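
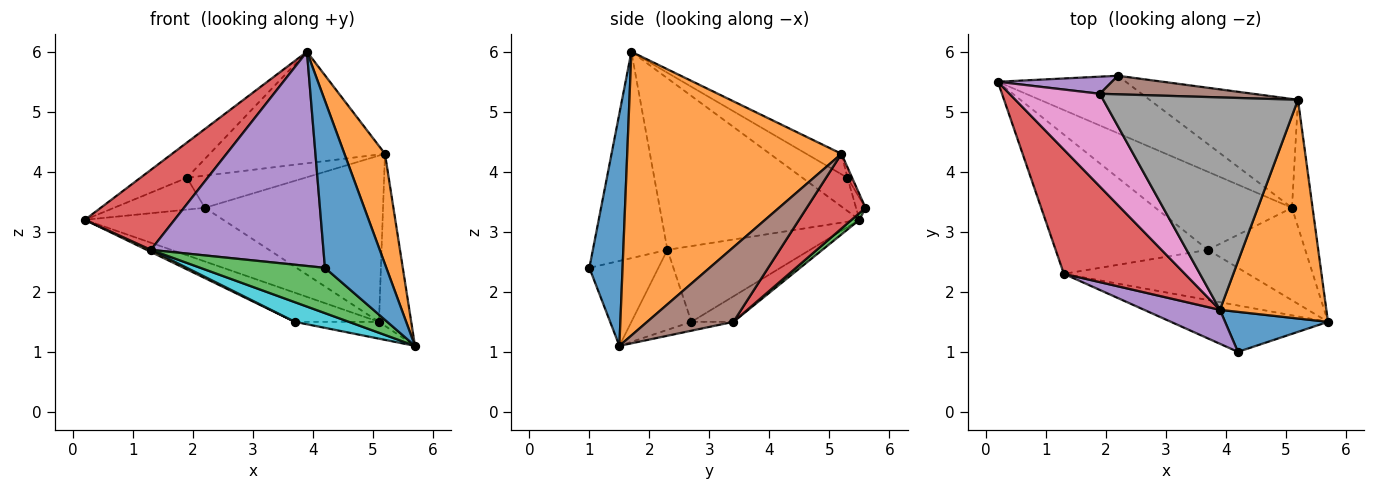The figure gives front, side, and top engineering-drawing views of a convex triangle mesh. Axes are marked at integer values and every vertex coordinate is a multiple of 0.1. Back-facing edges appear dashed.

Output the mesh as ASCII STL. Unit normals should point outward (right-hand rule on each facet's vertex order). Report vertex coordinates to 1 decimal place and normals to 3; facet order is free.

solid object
 facet normal 0.466 -0.861 0.206
  outer loop
   vertex 3.9 1.7 6.0
   vertex 4.2 1.0 2.4
   vertex 5.7 1.5 1.1
  endloop
 endfacet
 facet normal 0.922 -0.174 0.346
  outer loop
   vertex 5.2 5.2 4.3
   vertex 3.9 1.7 6.0
   vertex 5.7 1.5 1.1
  endloop
 endfacet
 facet normal -0.361 -0.652 -0.667
  outer loop
   vertex 1.3 2.3 2.7
   vertex 5.7 1.5 1.1
   vertex 4.2 1.0 2.4
  endloop
 endfacet
 facet normal -0.766 -0.348 0.540
  outer loop
   vertex 1.3 2.3 2.7
   vertex 3.9 1.7 6.0
   vertex 0.2 5.5 3.2
  endloop
 endfacet
 facet normal -0.392 -0.908 0.144
  outer loop
   vertex 1.3 2.3 2.7
   vertex 4.2 1.0 2.4
   vertex 3.9 1.7 6.0
  endloop
 endfacet
 facet normal 0.907 0.339 -0.250
  outer loop
   vertex 5.1 3.4 1.5
   vertex 5.2 5.2 4.3
   vertex 5.7 1.5 1.1
  endloop
 endfacet
 facet normal -0.325 0.335 0.884
  outer loop
   vertex 1.9 5.3 3.9
   vertex 0.2 5.5 3.2
   vertex 3.9 1.7 6.0
  endloop
 endfacet
 facet normal -0.093 0.463 0.882
  outer loop
   vertex 1.9 5.3 3.9
   vertex 3.9 1.7 6.0
   vertex 5.2 5.2 4.3
  endloop
 endfacet
 facet normal -0.445 -0.013 -0.895
  outer loop
   vertex 3.7 2.7 1.5
   vertex 1.3 2.3 2.7
   vertex 0.2 5.5 3.2
  endloop
 endfacet
 facet normal -0.375 -0.338 -0.863
  outer loop
   vertex 3.7 2.7 1.5
   vertex 5.7 1.5 1.1
   vertex 1.3 2.3 2.7
  endloop
 endfacet
 facet normal -0.172 0.345 -0.923
  outer loop
   vertex 3.7 2.7 1.5
   vertex 0.2 5.5 3.2
   vertex 5.1 3.4 1.5
  endloop
 endfacet
 facet normal -0.089 0.178 -0.980
  outer loop
   vertex 3.7 2.7 1.5
   vertex 5.1 3.4 1.5
   vertex 5.7 1.5 1.1
  endloop
 endfacet
 facet normal 0.039 0.682 -0.730
  outer loop
   vertex 2.2 5.6 3.4
   vertex 5.1 3.4 1.5
   vertex 0.2 5.5 3.2
  endloop
 endfacet
 facet normal 0.266 0.807 -0.528
  outer loop
   vertex 2.2 5.6 3.4
   vertex 5.2 5.2 4.3
   vertex 5.1 3.4 1.5
  endloop
 endfacet
 facet normal -0.091 0.877 0.472
  outer loop
   vertex 2.2 5.6 3.4
   vertex 0.2 5.5 3.2
   vertex 1.9 5.3 3.9
  endloop
 endfacet
 facet normal -0.034 0.866 0.499
  outer loop
   vertex 2.2 5.6 3.4
   vertex 1.9 5.3 3.9
   vertex 5.2 5.2 4.3
  endloop
 endfacet
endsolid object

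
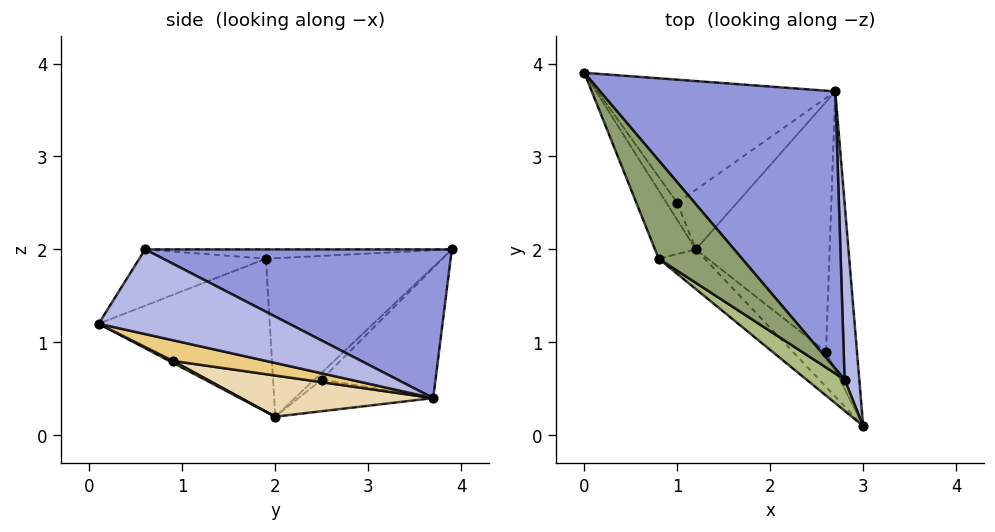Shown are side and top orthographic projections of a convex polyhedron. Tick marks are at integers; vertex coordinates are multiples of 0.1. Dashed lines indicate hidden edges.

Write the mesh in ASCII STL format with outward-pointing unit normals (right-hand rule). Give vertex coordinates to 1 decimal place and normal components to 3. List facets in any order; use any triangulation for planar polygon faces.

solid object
 facet normal -0.907 -0.351 -0.234
  outer loop
   vertex 0.8 1.9 1.9
   vertex 0.0 3.9 2.0
   vertex 1.2 2.0 0.2
  endloop
 endfacet
 facet normal -0.658 -0.727 -0.198
  outer loop
   vertex 0.8 1.9 1.9
   vertex 1.2 2.0 0.2
   vertex 3.0 0.1 1.2
  endloop
 endfacet
 facet normal 0.487 0.413 0.770
  outer loop
   vertex 2.8 0.6 2.0
   vertex 2.7 3.7 0.4
   vertex 0.0 3.9 2.0
  endloop
 endfacet
 facet normal 0.978 0.119 0.170
  outer loop
   vertex 2.8 0.6 2.0
   vertex 3.0 0.1 1.2
   vertex 2.7 3.7 0.4
  endloop
 endfacet
 facet normal -0.110 -0.094 0.989
  outer loop
   vertex 2.8 0.6 2.0
   vertex 0.0 3.9 2.0
   vertex 0.8 1.9 1.9
  endloop
 endfacet
 facet normal -0.522 -0.776 0.354
  outer loop
   vertex 2.8 0.6 2.0
   vertex 0.8 1.9 1.9
   vertex 3.0 0.1 1.2
  endloop
 endfacet
 facet normal -0.488 0.418 -0.766
  outer loop
   vertex 1.0 2.5 0.6
   vertex 1.2 2.0 0.2
   vertex 0.0 3.9 2.0
  endloop
 endfacet
 facet normal -0.424 0.471 -0.774
  outer loop
   vertex 1.0 2.5 0.6
   vertex 0.0 3.9 2.0
   vertex 2.7 3.7 0.4
  endloop
 endfacet
 facet normal -0.417 0.460 -0.784
  outer loop
   vertex 1.0 2.5 0.6
   vertex 2.7 3.7 0.4
   vertex 1.2 2.0 0.2
  endloop
 endfacet
 facet normal 0.053 -0.425 -0.904
  outer loop
   vertex 2.6 0.9 0.8
   vertex 3.0 0.1 1.2
   vertex 1.2 2.0 0.2
  endloop
 endfacet
 facet normal 0.549 -0.137 -0.824
  outer loop
   vertex 2.6 0.9 0.8
   vertex 2.7 3.7 0.4
   vertex 3.0 0.1 1.2
  endloop
 endfacet
 facet normal 0.291 -0.145 -0.946
  outer loop
   vertex 2.6 0.9 0.8
   vertex 1.2 2.0 0.2
   vertex 2.7 3.7 0.4
  endloop
 endfacet
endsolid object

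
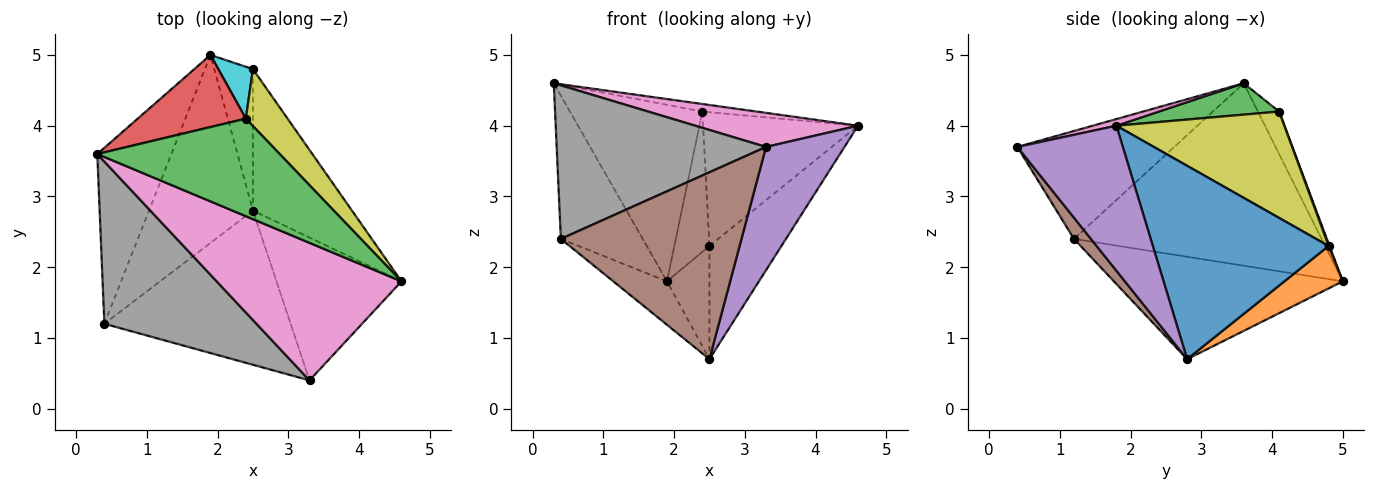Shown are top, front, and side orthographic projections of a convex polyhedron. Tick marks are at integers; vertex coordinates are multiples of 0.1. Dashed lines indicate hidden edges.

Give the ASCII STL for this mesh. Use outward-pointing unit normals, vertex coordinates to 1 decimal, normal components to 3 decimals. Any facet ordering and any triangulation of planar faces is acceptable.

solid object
 facet normal -0.886 0.293 -0.360
  outer loop
   vertex 0.4 1.2 2.4
   vertex 0.3 3.6 4.6
   vertex 1.9 5.0 1.8
  endloop
 endfacet
 facet normal -0.693 0.162 -0.703
  outer loop
   vertex 0.4 1.2 2.4
   vertex 1.9 5.0 1.8
   vertex 2.5 2.8 0.7
  endloop
 endfacet
 facet normal 0.169 0.076 0.983
  outer loop
   vertex 2.4 4.1 4.2
   vertex 0.3 3.6 4.6
   vertex 4.6 1.8 4.0
  endloop
 endfacet
 facet normal -0.147 0.916 0.374
  outer loop
   vertex 2.4 4.1 4.2
   vertex 1.9 5.0 1.8
   vertex 0.3 3.6 4.6
  endloop
 endfacet
 facet normal 0.660 -0.491 -0.569
  outer loop
   vertex 3.3 0.4 3.7
   vertex 2.5 2.8 0.7
   vertex 4.6 1.8 4.0
  endloop
 endfacet
 facet normal 0.072 -0.769 -0.635
  outer loop
   vertex 3.3 0.4 3.7
   vertex 0.4 1.2 2.4
   vertex 2.5 2.8 0.7
  endloop
 endfacet
 facet normal 0.035 -0.240 0.970
  outer loop
   vertex 3.3 0.4 3.7
   vertex 4.6 1.8 4.0
   vertex 0.3 3.6 4.6
  endloop
 endfacet
 facet normal -0.458 -0.611 0.646
  outer loop
   vertex 3.3 0.4 3.7
   vertex 0.3 3.6 4.6
   vertex 0.4 1.2 2.4
  endloop
 endfacet
 facet normal 0.706 0.651 0.277
  outer loop
   vertex 2.5 4.8 2.3
   vertex 2.4 4.1 4.2
   vertex 4.6 1.8 4.0
  endloop
 endfacet
 facet normal 0.024 0.938 0.347
  outer loop
   vertex 2.5 4.8 2.3
   vertex 1.9 5.0 1.8
   vertex 2.4 4.1 4.2
  endloop
 endfacet
 facet normal 0.836 0.343 -0.428
  outer loop
   vertex 2.5 4.8 2.3
   vertex 4.6 1.8 4.0
   vertex 2.5 2.8 0.7
  endloop
 endfacet
 facet normal 0.652 0.474 -0.592
  outer loop
   vertex 2.5 4.8 2.3
   vertex 2.5 2.8 0.7
   vertex 1.9 5.0 1.8
  endloop
 endfacet
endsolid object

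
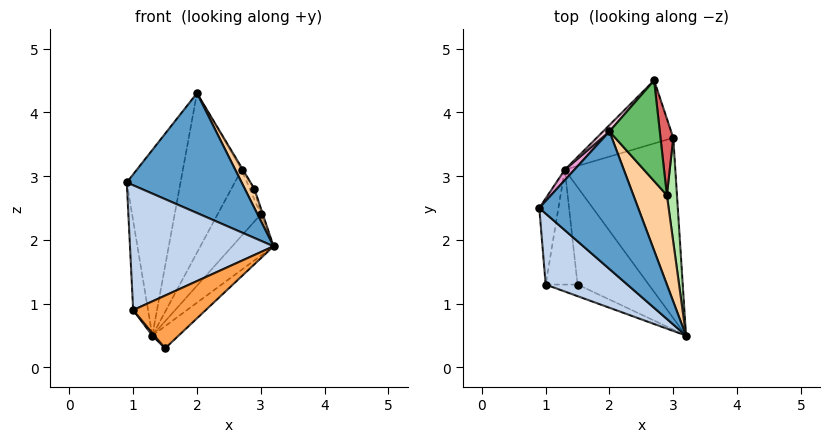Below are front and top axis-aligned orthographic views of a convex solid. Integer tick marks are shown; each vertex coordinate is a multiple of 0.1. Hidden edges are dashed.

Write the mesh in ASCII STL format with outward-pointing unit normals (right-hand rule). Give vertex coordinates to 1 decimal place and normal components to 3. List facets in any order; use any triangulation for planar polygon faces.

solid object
 facet normal -0.236 -0.638 0.733
  outer loop
   vertex 2.0 3.7 4.3
   vertex 0.9 2.5 2.9
   vertex 3.2 0.5 1.9
  endloop
 endfacet
 facet normal -0.476 -0.765 0.435
  outer loop
   vertex 1.0 1.3 0.9
   vertex 3.2 0.5 1.9
   vertex 0.9 2.5 2.9
  endloop
 endfacet
 facet normal -0.249 -0.946 -0.208
  outer loop
   vertex 1.0 1.3 0.9
   vertex 1.5 1.3 0.3
   vertex 3.2 0.5 1.9
  endloop
 endfacet
 facet normal 0.813 -0.122 0.569
  outer loop
   vertex 2.9 2.7 2.8
   vertex 2.0 3.7 4.3
   vertex 3.2 0.5 1.9
  endloop
 endfacet
 facet normal 0.861 0.011 0.509
  outer loop
   vertex 2.9 2.7 2.8
   vertex 2.7 4.5 3.1
   vertex 2.0 3.7 4.3
  endloop
 endfacet
 facet normal 0.960 0.017 0.278
  outer loop
   vertex 2.9 2.7 2.8
   vertex 3.2 0.5 1.9
   vertex 3.0 3.6 2.4
  endloop
 endfacet
 facet normal 0.939 0.047 0.341
  outer loop
   vertex 2.9 2.7 2.8
   vertex 3.0 3.6 2.4
   vertex 2.7 4.5 3.1
  endloop
 endfacet
 facet normal -0.768 -0.014 -0.640
  outer loop
   vertex 1.3 3.1 0.5
   vertex 1.5 1.3 0.3
   vertex 1.0 1.3 0.9
  endloop
 endfacet
 facet normal 0.488 0.631 -0.603
  outer loop
   vertex 1.3 3.1 0.5
   vertex 2.7 4.5 3.1
   vertex 3.0 3.6 2.4
  endloop
 endfacet
 facet normal -0.982 0.135 -0.130
  outer loop
   vertex 1.3 3.1 0.5
   vertex 1.0 1.3 0.9
   vertex 0.9 2.5 2.9
  endloop
 endfacet
 facet normal 0.715 0.155 -0.682
  outer loop
   vertex 1.3 3.1 0.5
   vertex 3.2 0.5 1.9
   vertex 1.5 1.3 0.3
  endloop
 endfacet
 facet normal 0.715 0.156 -0.681
  outer loop
   vertex 1.3 3.1 0.5
   vertex 3.0 3.6 2.4
   vertex 3.2 0.5 1.9
  endloop
 endfacet
 facet normal -0.758 0.652 0.037
  outer loop
   vertex 1.3 3.1 0.5
   vertex 0.9 2.5 2.9
   vertex 2.0 3.7 4.3
  endloop
 endfacet
 facet normal -0.732 0.681 0.027
  outer loop
   vertex 1.3 3.1 0.5
   vertex 2.0 3.7 4.3
   vertex 2.7 4.5 3.1
  endloop
 endfacet
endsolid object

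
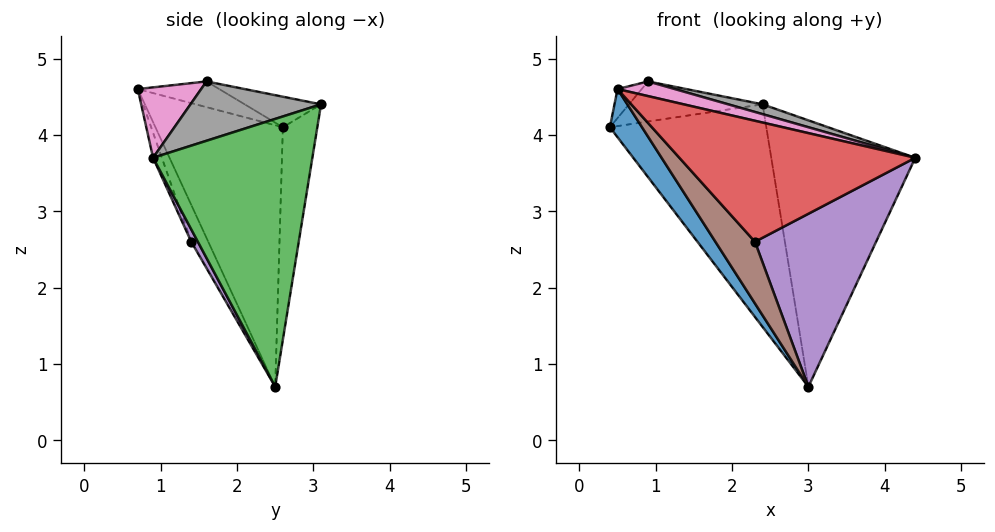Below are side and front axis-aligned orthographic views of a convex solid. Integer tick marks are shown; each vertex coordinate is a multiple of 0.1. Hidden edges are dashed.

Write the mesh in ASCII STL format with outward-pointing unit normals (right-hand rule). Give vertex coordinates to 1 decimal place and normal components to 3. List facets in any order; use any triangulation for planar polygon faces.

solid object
 facet normal -0.782 -0.197 -0.592
  outer loop
   vertex 3.0 2.5 0.7
   vertex 0.5 0.7 4.6
   vertex 0.4 2.6 4.1
  endloop
 endfacet
 facet normal -0.211 0.959 -0.190
  outer loop
   vertex 2.4 3.1 4.4
   vertex 3.0 2.5 0.7
   vertex 0.4 2.6 4.1
  endloop
 endfacet
 facet normal 0.742 0.671 0.012
  outer loop
   vertex 2.4 3.1 4.4
   vertex 4.4 0.9 3.7
   vertex 3.0 2.5 0.7
  endloop
 endfacet
 facet normal -0.035 -0.933 -0.358
  outer loop
   vertex 2.3 1.4 2.6
   vertex 4.4 0.9 3.7
   vertex 0.5 0.7 4.6
  endloop
 endfacet
 facet normal 0.048 -0.872 -0.487
  outer loop
   vertex 2.3 1.4 2.6
   vertex 3.0 2.5 0.7
   vertex 4.4 0.9 3.7
  endloop
 endfacet
 facet normal -0.327 -0.760 -0.561
  outer loop
   vertex 2.3 1.4 2.6
   vertex 0.5 0.7 4.6
   vertex 3.0 2.5 0.7
  endloop
 endfacet
 facet normal 0.230 -0.208 0.951
  outer loop
   vertex 0.9 1.6 4.7
   vertex 0.5 0.7 4.6
   vertex 4.4 0.9 3.7
  endloop
 endfacet
 facet normal 0.261 -0.069 0.963
  outer loop
   vertex 0.9 1.6 4.7
   vertex 4.4 0.9 3.7
   vertex 2.4 3.1 4.4
  endloop
 endfacet
 facet normal -0.592 0.176 0.786
  outer loop
   vertex 0.9 1.6 4.7
   vertex 0.4 2.6 4.1
   vertex 0.5 0.7 4.6
  endloop
 endfacet
 facet normal -0.235 0.411 0.881
  outer loop
   vertex 0.9 1.6 4.7
   vertex 2.4 3.1 4.4
   vertex 0.4 2.6 4.1
  endloop
 endfacet
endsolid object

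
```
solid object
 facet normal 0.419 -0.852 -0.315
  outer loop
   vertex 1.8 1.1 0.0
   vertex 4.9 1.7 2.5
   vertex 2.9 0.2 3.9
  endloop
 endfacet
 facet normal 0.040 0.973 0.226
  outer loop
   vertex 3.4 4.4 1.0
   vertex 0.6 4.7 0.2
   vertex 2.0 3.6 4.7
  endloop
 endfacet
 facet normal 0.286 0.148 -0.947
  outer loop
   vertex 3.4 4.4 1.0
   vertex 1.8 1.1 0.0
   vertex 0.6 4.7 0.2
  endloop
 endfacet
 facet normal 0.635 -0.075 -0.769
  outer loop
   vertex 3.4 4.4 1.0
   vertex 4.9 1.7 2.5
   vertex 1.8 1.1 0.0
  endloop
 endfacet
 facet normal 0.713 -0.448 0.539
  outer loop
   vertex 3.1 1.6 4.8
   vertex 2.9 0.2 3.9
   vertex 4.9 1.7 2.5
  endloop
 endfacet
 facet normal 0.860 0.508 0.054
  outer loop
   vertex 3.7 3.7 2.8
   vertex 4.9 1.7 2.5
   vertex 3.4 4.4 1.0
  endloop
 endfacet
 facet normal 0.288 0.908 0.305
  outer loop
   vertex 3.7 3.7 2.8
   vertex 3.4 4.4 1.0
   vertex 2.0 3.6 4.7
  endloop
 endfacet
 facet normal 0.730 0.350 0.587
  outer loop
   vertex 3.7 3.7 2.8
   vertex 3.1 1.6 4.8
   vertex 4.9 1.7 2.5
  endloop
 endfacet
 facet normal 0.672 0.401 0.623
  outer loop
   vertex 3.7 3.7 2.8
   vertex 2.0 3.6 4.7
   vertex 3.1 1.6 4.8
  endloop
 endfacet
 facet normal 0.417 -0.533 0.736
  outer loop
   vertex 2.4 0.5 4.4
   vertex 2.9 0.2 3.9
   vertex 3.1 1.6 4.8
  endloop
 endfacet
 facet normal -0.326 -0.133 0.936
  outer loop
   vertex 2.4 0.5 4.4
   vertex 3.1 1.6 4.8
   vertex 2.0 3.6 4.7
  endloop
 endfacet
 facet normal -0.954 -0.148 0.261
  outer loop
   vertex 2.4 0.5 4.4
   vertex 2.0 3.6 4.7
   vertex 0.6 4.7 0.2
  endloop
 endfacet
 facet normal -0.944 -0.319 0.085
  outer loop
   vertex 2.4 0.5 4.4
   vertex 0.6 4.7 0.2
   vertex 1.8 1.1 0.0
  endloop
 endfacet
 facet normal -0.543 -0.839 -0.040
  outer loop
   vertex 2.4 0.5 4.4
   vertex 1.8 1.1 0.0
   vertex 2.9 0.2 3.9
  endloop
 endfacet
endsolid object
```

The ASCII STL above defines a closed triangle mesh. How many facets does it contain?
14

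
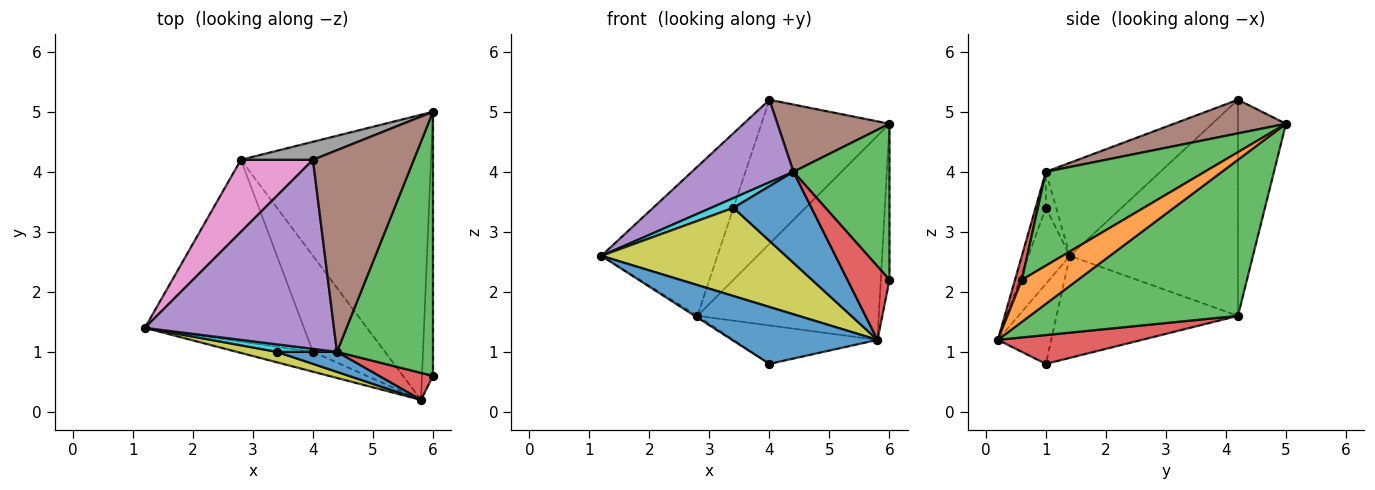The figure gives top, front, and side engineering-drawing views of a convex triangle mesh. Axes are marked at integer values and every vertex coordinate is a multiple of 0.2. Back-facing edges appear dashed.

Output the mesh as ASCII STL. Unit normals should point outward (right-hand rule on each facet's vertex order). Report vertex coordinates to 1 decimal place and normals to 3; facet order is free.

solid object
 facet normal -0.327 -0.892 -0.311
  outer loop
   vertex 4.0 1.0 0.8
   vertex 5.8 0.2 1.2
   vertex 1.2 1.4 2.6
  endloop
 endfacet
 facet normal -0.540 0.008 -0.842
  outer loop
   vertex 2.8 4.2 1.6
   vertex 4.0 1.0 0.8
   vertex 1.2 1.4 2.6
  endloop
 endfacet
 facet normal 0.555 0.484 -0.676
  outer loop
   vertex 2.8 4.2 1.6
   vertex 6.0 5.0 4.8
   vertex 5.8 0.2 1.2
  endloop
 endfacet
 facet normal 0.348 0.348 -0.870
  outer loop
   vertex 2.8 4.2 1.6
   vertex 5.8 0.2 1.2
   vertex 4.0 1.0 0.8
  endloop
 endfacet
 facet normal -0.411 -0.365 0.835
  outer loop
   vertex 4.0 4.2 5.2
   vertex 1.2 1.4 2.6
   vertex 4.4 1.0 4.0
  endloop
 endfacet
 facet normal 0.302 -0.302 0.905
  outer loop
   vertex 4.0 4.2 5.2
   vertex 4.4 1.0 4.0
   vertex 6.0 5.0 4.8
  endloop
 endfacet
 facet normal -0.794 0.548 0.265
  outer loop
   vertex 4.0 4.2 5.2
   vertex 2.8 4.2 1.6
   vertex 1.2 1.4 2.6
  endloop
 endfacet
 facet normal -0.349 0.930 0.116
  outer loop
   vertex 4.0 4.2 5.2
   vertex 6.0 5.0 4.8
   vertex 2.8 4.2 1.6
  endloop
 endfacet
 facet normal -0.218 -0.969 0.115
  outer loop
   vertex 3.4 1.0 3.4
   vertex 1.2 1.4 2.6
   vertex 5.8 0.2 1.2
  endloop
 endfacet
 facet normal -0.344 -0.744 0.573
  outer loop
   vertex 3.4 1.0 3.4
   vertex 4.4 1.0 4.0
   vertex 1.2 1.4 2.6
  endloop
 endfacet
 facet normal -0.128 -0.969 0.213
  outer loop
   vertex 3.4 1.0 3.4
   vertex 5.8 0.2 1.2
   vertex 4.4 1.0 4.0
  endloop
 endfacet
 facet normal 0.957 0.148 -0.251
  outer loop
   vertex 6.0 0.6 2.2
   vertex 5.8 0.2 1.2
   vertex 6.0 5.0 4.8
  endloop
 endfacet
 facet normal 0.644 -0.389 0.659
  outer loop
   vertex 6.0 0.6 2.2
   vertex 6.0 5.0 4.8
   vertex 4.4 1.0 4.0
  endloop
 endfacet
 facet normal 0.151 -0.928 0.341
  outer loop
   vertex 6.0 0.6 2.2
   vertex 4.4 1.0 4.0
   vertex 5.8 0.2 1.2
  endloop
 endfacet
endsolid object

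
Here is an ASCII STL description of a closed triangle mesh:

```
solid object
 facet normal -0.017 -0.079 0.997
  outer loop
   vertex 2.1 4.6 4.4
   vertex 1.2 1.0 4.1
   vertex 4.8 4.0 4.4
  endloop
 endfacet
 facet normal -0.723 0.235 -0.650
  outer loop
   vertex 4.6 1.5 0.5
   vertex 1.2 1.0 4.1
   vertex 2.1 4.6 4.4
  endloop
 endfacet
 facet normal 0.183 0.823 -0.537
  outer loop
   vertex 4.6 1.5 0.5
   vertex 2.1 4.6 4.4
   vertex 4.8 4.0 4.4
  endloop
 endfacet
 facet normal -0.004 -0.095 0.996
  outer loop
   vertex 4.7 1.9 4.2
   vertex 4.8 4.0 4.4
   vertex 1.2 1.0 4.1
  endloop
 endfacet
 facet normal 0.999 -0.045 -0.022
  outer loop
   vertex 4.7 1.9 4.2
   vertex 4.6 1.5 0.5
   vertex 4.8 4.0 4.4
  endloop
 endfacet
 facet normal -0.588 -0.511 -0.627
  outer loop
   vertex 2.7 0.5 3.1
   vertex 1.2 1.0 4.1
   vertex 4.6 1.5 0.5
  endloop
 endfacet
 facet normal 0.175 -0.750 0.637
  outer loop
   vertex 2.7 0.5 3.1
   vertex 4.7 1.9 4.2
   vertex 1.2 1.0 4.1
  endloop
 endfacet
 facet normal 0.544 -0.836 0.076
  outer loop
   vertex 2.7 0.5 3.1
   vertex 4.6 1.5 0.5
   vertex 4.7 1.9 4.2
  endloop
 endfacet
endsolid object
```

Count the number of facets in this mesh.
8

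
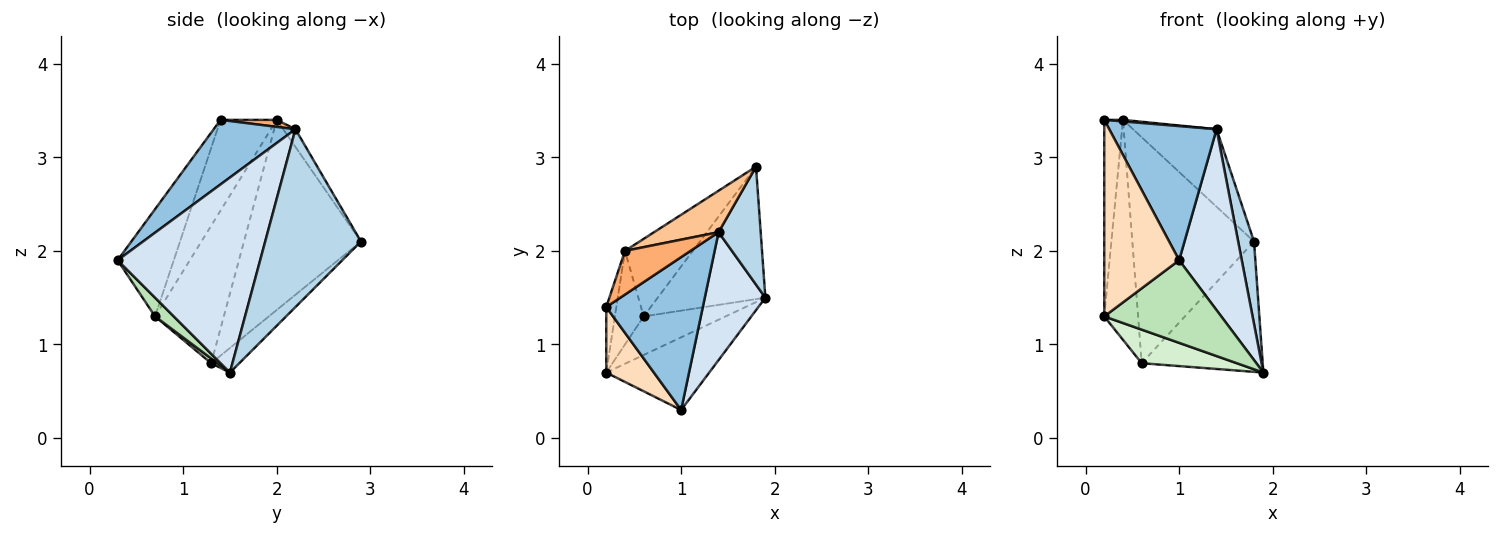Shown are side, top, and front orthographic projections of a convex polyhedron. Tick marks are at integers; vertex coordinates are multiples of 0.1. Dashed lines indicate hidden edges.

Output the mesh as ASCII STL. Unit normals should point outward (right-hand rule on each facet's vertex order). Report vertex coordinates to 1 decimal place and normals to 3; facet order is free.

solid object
 facet normal -0.161 0.692 -0.704
  outer loop
   vertex 0.6 1.3 0.8
   vertex 1.8 2.9 2.1
   vertex 1.9 1.5 0.7
  endloop
 endfacet
 facet normal 0.449 -0.589 0.672
  outer loop
   vertex 1.4 2.2 3.3
   vertex 0.2 1.4 3.4
   vertex 1.0 0.3 1.9
  endloop
 endfacet
 facet normal 0.961 -0.159 0.228
  outer loop
   vertex 1.4 2.2 3.3
   vertex 1.9 1.5 0.7
   vertex 1.8 2.9 2.1
  endloop
 endfacet
 facet normal 0.881 -0.387 0.274
  outer loop
   vertex 1.4 2.2 3.3
   vertex 1.0 0.3 1.9
   vertex 1.9 1.5 0.7
  endloop
 endfacet
 facet normal -0.673 0.700 -0.240
  outer loop
   vertex 0.4 2.0 3.4
   vertex 1.8 2.9 2.1
   vertex 0.6 1.3 0.8
  endloop
 endfacet
 facet normal 0.106 -0.035 0.994
  outer loop
   vertex 0.4 2.0 3.4
   vertex 0.2 1.4 3.4
   vertex 1.4 2.2 3.3
  endloop
 endfacet
 facet normal -0.128 0.875 0.467
  outer loop
   vertex 0.4 2.0 3.4
   vertex 1.4 2.2 3.3
   vertex 1.8 2.9 2.1
  endloop
 endfacet
 facet normal -0.580 -0.773 0.258
  outer loop
   vertex 0.2 0.7 1.3
   vertex 1.0 0.3 1.9
   vertex 0.2 1.4 3.4
  endloop
 endfacet
 facet normal -0.943 0.314 -0.105
  outer loop
   vertex 0.2 0.7 1.3
   vertex 0.2 1.4 3.4
   vertex 0.4 2.0 3.4
  endloop
 endfacet
 facet normal -0.882 0.434 -0.185
  outer loop
   vertex 0.2 0.7 1.3
   vertex 0.4 2.0 3.4
   vertex 0.6 1.3 0.8
  endloop
 endfacet
 facet normal 0.119 -0.745 -0.656
  outer loop
   vertex 0.2 0.7 1.3
   vertex 1.9 1.5 0.7
   vertex 1.0 0.3 1.9
  endloop
 endfacet
 facet normal 0.043 -0.656 -0.753
  outer loop
   vertex 0.2 0.7 1.3
   vertex 0.6 1.3 0.8
   vertex 1.9 1.5 0.7
  endloop
 endfacet
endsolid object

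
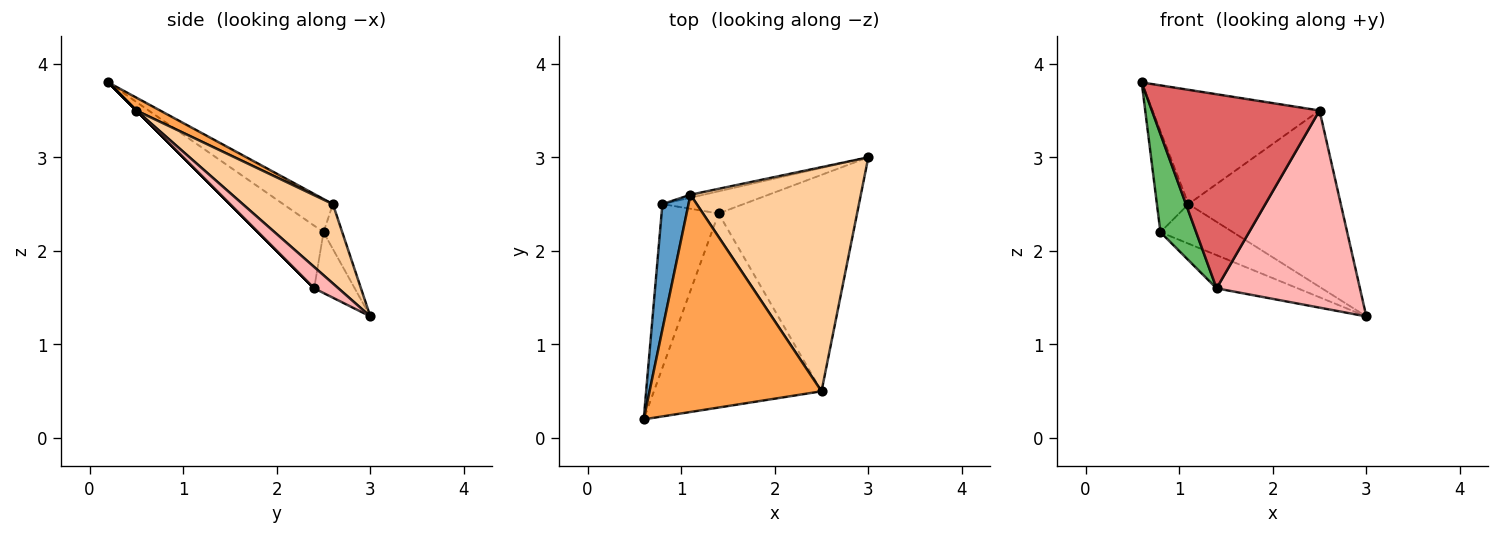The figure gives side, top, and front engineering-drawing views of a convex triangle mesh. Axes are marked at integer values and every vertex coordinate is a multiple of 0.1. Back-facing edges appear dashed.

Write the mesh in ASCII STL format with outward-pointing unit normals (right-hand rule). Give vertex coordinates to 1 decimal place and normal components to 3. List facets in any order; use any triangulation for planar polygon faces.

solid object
 facet normal -0.703 0.446 0.554
  outer loop
   vertex 0.8 2.5 2.2
   vertex 0.6 0.2 3.8
   vertex 1.1 2.6 2.5
  endloop
 endfacet
 facet normal -0.249 0.966 -0.073
  outer loop
   vertex 0.8 2.5 2.2
   vertex 1.1 2.6 2.5
   vertex 3.0 3.0 1.3
  endloop
 endfacet
 facet normal 0.066 0.465 0.883
  outer loop
   vertex 2.5 0.5 3.5
   vertex 1.1 2.6 2.5
   vertex 0.6 0.2 3.8
  endloop
 endfacet
 facet normal 0.344 0.581 0.738
  outer loop
   vertex 2.5 0.5 3.5
   vertex 3.0 3.0 1.3
   vertex 1.1 2.6 2.5
  endloop
 endfacet
 facet normal -0.686 -0.374 -0.624
  outer loop
   vertex 1.4 2.4 1.6
   vertex 0.6 0.2 3.8
   vertex 0.8 2.5 2.2
  endloop
 endfacet
 facet normal -0.384 0.768 -0.512
  outer loop
   vertex 1.4 2.4 1.6
   vertex 0.8 2.5 2.2
   vertex 3.0 3.0 1.3
  endloop
 endfacet
 facet normal 0.000 -0.707 -0.707
  outer loop
   vertex 1.4 2.4 1.6
   vertex 2.5 0.5 3.5
   vertex 0.6 0.2 3.8
  endloop
 endfacet
 facet normal 0.113 -0.669 -0.735
  outer loop
   vertex 1.4 2.4 1.6
   vertex 3.0 3.0 1.3
   vertex 2.5 0.5 3.5
  endloop
 endfacet
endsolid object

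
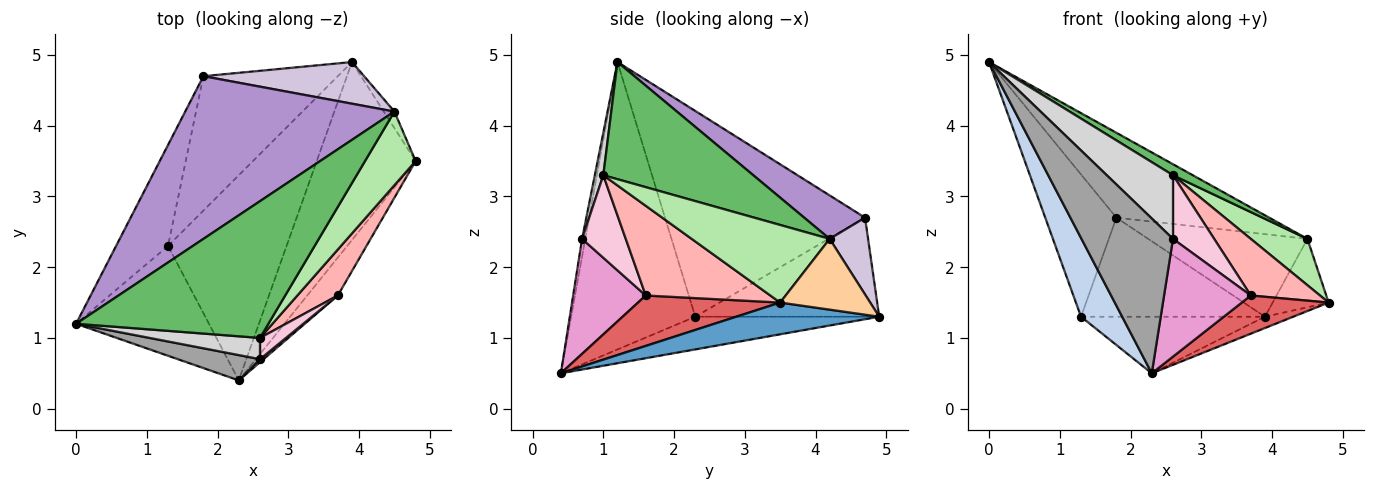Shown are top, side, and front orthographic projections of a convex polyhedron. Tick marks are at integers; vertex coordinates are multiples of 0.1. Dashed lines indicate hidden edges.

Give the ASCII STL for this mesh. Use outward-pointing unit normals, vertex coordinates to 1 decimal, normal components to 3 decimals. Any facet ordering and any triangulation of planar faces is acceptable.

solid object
 facet normal 0.305 0.060 -0.950
  outer loop
   vertex 3.9 4.9 1.3
   vertex 4.8 3.5 1.5
   vertex 2.3 0.4 0.5
  endloop
 endfacet
 facet normal -0.869 -0.288 -0.402
  outer loop
   vertex 1.3 2.3 1.3
   vertex 2.3 0.4 0.5
   vertex 0.0 1.2 4.9
  endloop
 endfacet
 facet normal -0.257 0.257 -0.932
  outer loop
   vertex 1.3 2.3 1.3
   vertex 3.9 4.9 1.3
   vertex 2.3 0.4 0.5
  endloop
 endfacet
 facet normal 0.843 0.524 -0.126
  outer loop
   vertex 4.5 4.2 2.4
   vertex 4.8 3.5 1.5
   vertex 3.9 4.9 1.3
  endloop
 endfacet
 facet normal 0.519 -0.069 0.852
  outer loop
   vertex 4.5 4.2 2.4
   vertex 0.0 1.2 4.9
   vertex 2.6 1.0 3.3
  endloop
 endfacet
 facet normal 0.792 -0.325 0.517
  outer loop
   vertex 4.5 4.2 2.4
   vertex 2.6 1.0 3.3
   vertex 4.8 3.5 1.5
  endloop
 endfacet
 facet normal 0.758 -0.463 -0.460
  outer loop
   vertex 3.7 1.6 1.6
   vertex 2.3 0.4 0.5
   vertex 4.8 3.5 1.5
  endloop
 endfacet
 facet normal 0.813 -0.452 0.367
  outer loop
   vertex 3.7 1.6 1.6
   vertex 4.8 3.5 1.5
   vertex 2.6 1.0 3.3
  endloop
 endfacet
 facet normal 0.181 0.455 0.872
  outer loop
   vertex 1.8 4.7 2.7
   vertex 0.0 1.2 4.9
   vertex 4.5 4.2 2.4
  endloop
 endfacet
 facet normal 0.211 0.873 0.441
  outer loop
   vertex 1.8 4.7 2.7
   vertex 4.5 4.2 2.4
   vertex 3.9 4.9 1.3
  endloop
 endfacet
 facet normal -0.917 0.326 -0.231
  outer loop
   vertex 1.8 4.7 2.7
   vertex 1.3 2.3 1.3
   vertex 0.0 1.2 4.9
  endloop
 endfacet
 facet normal -0.510 0.510 -0.692
  outer loop
   vertex 1.8 4.7 2.7
   vertex 3.9 4.9 1.3
   vertex 1.3 2.3 1.3
  endloop
 endfacet
 facet normal 0.642 -0.767 0.020
  outer loop
   vertex 2.6 0.7 2.4
   vertex 2.3 0.4 0.5
   vertex 3.7 1.6 1.6
  endloop
 endfacet
 facet normal 0.709 -0.669 0.223
  outer loop
   vertex 2.6 0.7 2.4
   vertex 3.7 1.6 1.6
   vertex 2.6 1.0 3.3
  endloop
 endfacet
 facet normal -0.035 -0.986 0.161
  outer loop
   vertex 2.6 0.7 2.4
   vertex 0.0 1.2 4.9
   vertex 2.3 0.4 0.5
  endloop
 endfacet
 facet normal 0.121 -0.942 0.314
  outer loop
   vertex 2.6 0.7 2.4
   vertex 2.6 1.0 3.3
   vertex 0.0 1.2 4.9
  endloop
 endfacet
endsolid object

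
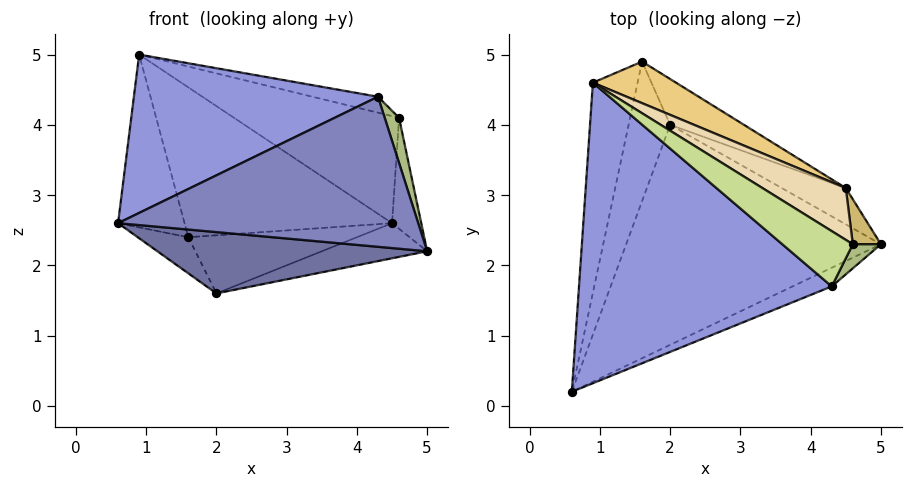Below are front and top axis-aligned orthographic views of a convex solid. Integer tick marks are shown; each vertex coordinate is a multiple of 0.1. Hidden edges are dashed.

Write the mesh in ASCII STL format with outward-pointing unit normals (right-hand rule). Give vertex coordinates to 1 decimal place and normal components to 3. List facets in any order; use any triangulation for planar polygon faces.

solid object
 facet normal 0.041 -0.268 -0.963
  outer loop
   vertex 2.0 4.0 1.6
   vertex 5.0 2.3 2.2
   vertex 0.6 0.2 2.6
  endloop
 endfacet
 facet normal 0.420 -0.901 -0.112
  outer loop
   vertex 4.3 1.7 4.4
   vertex 0.6 0.2 2.6
   vertex 5.0 2.3 2.2
  endloop
 endfacet
 facet normal -0.235 -0.453 0.860
  outer loop
   vertex 4.3 1.7 4.4
   vertex 0.9 4.6 5.0
   vertex 0.6 0.2 2.6
  endloop
 endfacet
 facet normal -0.953 0.193 -0.234
  outer loop
   vertex 1.6 4.9 2.4
   vertex 0.6 0.2 2.6
   vertex 0.9 4.6 5.0
  endloop
 endfacet
 facet normal -0.808 0.148 -0.570
  outer loop
   vertex 1.6 4.9 2.4
   vertex 2.0 4.0 1.6
   vertex 0.6 0.2 2.6
  endloop
 endfacet
 facet normal 0.913 -0.360 0.192
  outer loop
   vertex 4.6 2.3 4.1
   vertex 4.3 1.7 4.4
   vertex 5.0 2.3 2.2
  endloop
 endfacet
 facet normal 0.376 0.257 0.890
  outer loop
   vertex 4.6 2.3 4.1
   vertex 0.9 4.6 5.0
   vertex 4.3 1.7 4.4
  endloop
 endfacet
 facet normal 0.474 0.612 -0.633
  outer loop
   vertex 4.5 3.1 2.6
   vertex 5.0 2.3 2.2
   vertex 2.0 4.0 1.6
  endloop
 endfacet
 facet normal 0.469 0.694 -0.547
  outer loop
   vertex 4.5 3.1 2.6
   vertex 2.0 4.0 1.6
   vertex 1.6 4.9 2.4
  endloop
 endfacet
 facet normal 0.872 0.453 0.184
  outer loop
   vertex 4.5 3.1 2.6
   vertex 4.6 2.3 4.1
   vertex 5.0 2.3 2.2
  endloop
 endfacet
 facet normal 0.502 0.834 0.231
  outer loop
   vertex 4.5 3.1 2.6
   vertex 1.6 4.9 2.4
   vertex 0.9 4.6 5.0
  endloop
 endfacet
 facet normal 0.554 0.749 0.363
  outer loop
   vertex 4.5 3.1 2.6
   vertex 0.9 4.6 5.0
   vertex 4.6 2.3 4.1
  endloop
 endfacet
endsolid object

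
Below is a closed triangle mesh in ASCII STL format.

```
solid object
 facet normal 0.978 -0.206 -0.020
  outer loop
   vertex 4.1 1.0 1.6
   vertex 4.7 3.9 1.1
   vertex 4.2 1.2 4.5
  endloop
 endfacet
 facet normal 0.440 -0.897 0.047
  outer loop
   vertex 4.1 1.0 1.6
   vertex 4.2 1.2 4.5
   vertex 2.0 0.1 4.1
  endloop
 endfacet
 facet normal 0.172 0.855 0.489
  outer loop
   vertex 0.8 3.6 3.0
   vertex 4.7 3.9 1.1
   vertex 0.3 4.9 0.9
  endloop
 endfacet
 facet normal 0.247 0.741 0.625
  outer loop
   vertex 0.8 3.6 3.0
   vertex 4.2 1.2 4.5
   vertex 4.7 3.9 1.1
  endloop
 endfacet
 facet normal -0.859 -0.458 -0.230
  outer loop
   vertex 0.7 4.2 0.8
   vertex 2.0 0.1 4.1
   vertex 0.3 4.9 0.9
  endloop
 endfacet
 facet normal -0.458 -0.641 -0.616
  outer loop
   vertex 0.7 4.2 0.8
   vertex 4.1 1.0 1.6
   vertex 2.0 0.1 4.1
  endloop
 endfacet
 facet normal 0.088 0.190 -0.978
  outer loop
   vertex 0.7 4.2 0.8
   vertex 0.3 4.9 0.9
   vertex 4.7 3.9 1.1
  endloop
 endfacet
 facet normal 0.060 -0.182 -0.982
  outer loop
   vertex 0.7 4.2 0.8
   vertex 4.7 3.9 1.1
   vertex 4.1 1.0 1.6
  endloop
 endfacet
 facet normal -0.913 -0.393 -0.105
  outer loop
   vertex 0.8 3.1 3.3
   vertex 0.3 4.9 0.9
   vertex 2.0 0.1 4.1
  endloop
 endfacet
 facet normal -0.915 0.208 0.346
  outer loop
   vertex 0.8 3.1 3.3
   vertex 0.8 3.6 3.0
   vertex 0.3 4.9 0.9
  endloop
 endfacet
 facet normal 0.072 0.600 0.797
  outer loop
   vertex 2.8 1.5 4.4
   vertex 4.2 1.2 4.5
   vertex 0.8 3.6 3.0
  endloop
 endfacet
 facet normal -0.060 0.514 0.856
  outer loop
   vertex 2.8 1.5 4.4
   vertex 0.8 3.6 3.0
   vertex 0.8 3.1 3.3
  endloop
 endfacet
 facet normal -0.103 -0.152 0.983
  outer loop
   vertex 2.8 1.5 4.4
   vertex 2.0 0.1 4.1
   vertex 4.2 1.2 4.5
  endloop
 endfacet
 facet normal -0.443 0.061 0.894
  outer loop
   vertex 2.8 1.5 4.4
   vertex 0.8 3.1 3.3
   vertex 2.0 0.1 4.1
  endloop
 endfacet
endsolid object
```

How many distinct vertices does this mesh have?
9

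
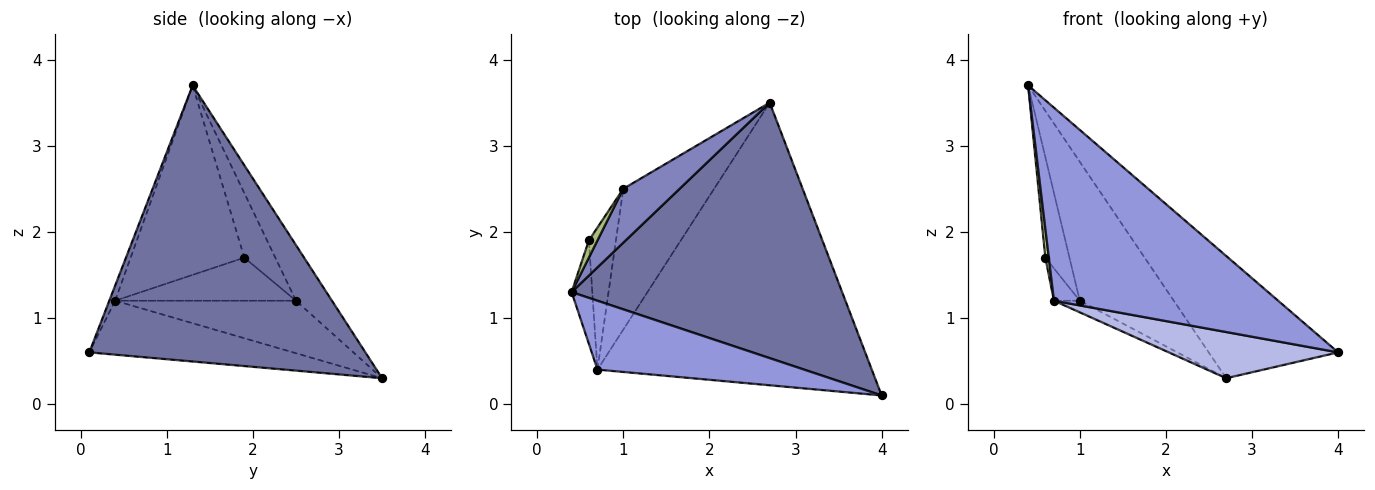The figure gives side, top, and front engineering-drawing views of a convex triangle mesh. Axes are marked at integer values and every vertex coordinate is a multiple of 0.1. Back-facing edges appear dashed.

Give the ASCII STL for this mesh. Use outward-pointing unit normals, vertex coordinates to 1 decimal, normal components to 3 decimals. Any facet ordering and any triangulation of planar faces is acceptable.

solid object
 facet normal 0.677 0.318 0.664
  outer loop
   vertex 2.7 3.5 0.3
   vertex 0.4 1.3 3.7
   vertex 4.0 0.1 0.6
  endloop
 endfacet
 facet normal -0.336 0.878 0.341
  outer loop
   vertex 1.0 2.5 1.2
   vertex 0.4 1.3 3.7
   vertex 2.7 3.5 0.3
  endloop
 endfacet
 facet normal -0.025 -0.942 0.336
  outer loop
   vertex 0.7 0.4 1.2
   vertex 4.0 0.1 0.6
   vertex 0.4 1.3 3.7
  endloop
 endfacet
 facet normal -0.191 -0.158 -0.969
  outer loop
   vertex 0.7 0.4 1.2
   vertex 2.7 3.5 0.3
   vertex 4.0 0.1 0.6
  endloop
 endfacet
 facet normal -0.499 0.071 -0.864
  outer loop
   vertex 0.7 0.4 1.2
   vertex 1.0 2.5 1.2
   vertex 2.7 3.5 0.3
  endloop
 endfacet
 facet normal -0.785 0.611 0.105
  outer loop
   vertex 0.6 1.9 1.7
   vertex 0.4 1.3 3.7
   vertex 1.0 2.5 1.2
  endloop
 endfacet
 facet normal -0.994 -0.030 -0.108
  outer loop
   vertex 0.6 1.9 1.7
   vertex 0.7 0.4 1.2
   vertex 0.4 1.3 3.7
  endloop
 endfacet
 facet normal -0.841 0.120 -0.528
  outer loop
   vertex 0.6 1.9 1.7
   vertex 1.0 2.5 1.2
   vertex 0.7 0.4 1.2
  endloop
 endfacet
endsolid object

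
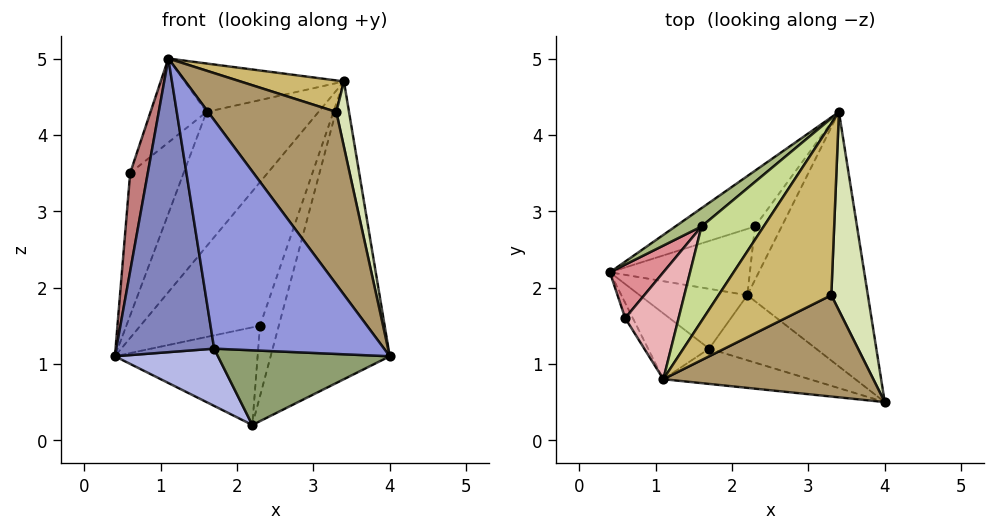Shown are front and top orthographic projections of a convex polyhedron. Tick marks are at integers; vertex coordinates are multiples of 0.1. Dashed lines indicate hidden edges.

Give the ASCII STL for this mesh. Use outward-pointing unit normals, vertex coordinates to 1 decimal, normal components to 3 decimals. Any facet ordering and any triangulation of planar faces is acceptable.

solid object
 facet normal 0.675 0.561 -0.479
  outer loop
   vertex 2.2 1.9 0.2
   vertex 3.4 4.3 4.7
   vertex 4.0 0.5 1.1
  endloop
 endfacet
 facet normal -0.592 -0.787 -0.176
  outer loop
   vertex 1.7 1.2 1.2
   vertex 1.1 0.8 5.0
   vertex 0.4 2.2 1.1
  endloop
 endfacet
 facet normal -0.294 -0.945 -0.146
  outer loop
   vertex 1.7 1.2 1.2
   vertex 4.0 0.5 1.1
   vertex 1.1 0.8 5.0
  endloop
 endfacet
 facet normal -0.430 -0.624 -0.652
  outer loop
   vertex 1.7 1.2 1.2
   vertex 0.4 2.2 1.1
   vertex 2.2 1.9 0.2
  endloop
 endfacet
 facet normal -0.250 -0.730 -0.636
  outer loop
   vertex 1.7 1.2 1.2
   vertex 2.2 1.9 0.2
   vertex 4.0 0.5 1.1
  endloop
 endfacet
 facet normal -0.650 0.753 0.103
  outer loop
   vertex 1.6 2.8 4.3
   vertex 3.4 4.3 4.7
   vertex 0.4 2.2 1.1
  endloop
 endfacet
 facet normal -0.500 0.395 0.771
  outer loop
   vertex 1.6 2.8 4.3
   vertex 1.1 0.8 5.0
   vertex 3.4 4.3 4.7
  endloop
 endfacet
 facet normal 0.966 -0.081 0.247
  outer loop
   vertex 3.3 1.9 4.3
   vertex 4.0 0.5 1.1
   vertex 3.4 4.3 4.7
  endloop
 endfacet
 facet normal 0.510 -0.742 0.436
  outer loop
   vertex 3.3 1.9 4.3
   vertex 1.1 0.8 5.0
   vertex 4.0 0.5 1.1
  endloop
 endfacet
 facet normal 0.374 -0.168 0.912
  outer loop
   vertex 3.3 1.9 4.3
   vertex 3.4 4.3 4.7
   vertex 1.1 0.8 5.0
  endloop
 endfacet
 facet normal -0.213 0.911 -0.354
  outer loop
   vertex 2.3 2.8 1.5
   vertex 0.4 2.2 1.1
   vertex 3.4 4.3 4.7
  endloop
 endfacet
 facet normal -0.142 0.819 -0.556
  outer loop
   vertex 2.3 2.8 1.5
   vertex 2.2 1.9 0.2
   vertex 0.4 2.2 1.1
  endloop
 endfacet
 facet normal 0.556 0.663 -0.502
  outer loop
   vertex 2.3 2.8 1.5
   vertex 3.4 4.3 4.7
   vertex 2.2 1.9 0.2
  endloop
 endfacet
 facet normal -0.746 -0.658 -0.102
  outer loop
   vertex 0.6 1.6 3.5
   vertex 0.4 2.2 1.1
   vertex 1.1 0.8 5.0
  endloop
 endfacet
 facet normal -0.815 0.543 0.204
  outer loop
   vertex 0.6 1.6 3.5
   vertex 1.6 2.8 4.3
   vertex 0.4 2.2 1.1
  endloop
 endfacet
 facet normal -0.808 0.364 0.463
  outer loop
   vertex 0.6 1.6 3.5
   vertex 1.1 0.8 5.0
   vertex 1.6 2.8 4.3
  endloop
 endfacet
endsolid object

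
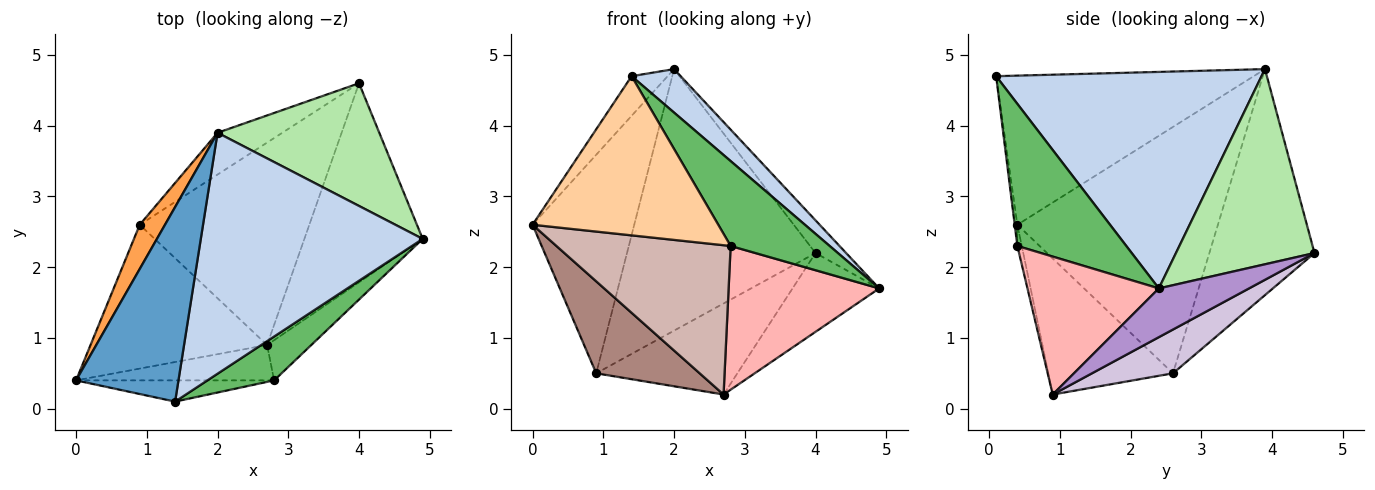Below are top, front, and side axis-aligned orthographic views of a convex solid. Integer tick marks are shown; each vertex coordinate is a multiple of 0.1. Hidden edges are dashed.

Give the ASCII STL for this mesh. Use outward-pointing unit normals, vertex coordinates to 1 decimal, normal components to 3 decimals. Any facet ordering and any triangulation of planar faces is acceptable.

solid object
 facet normal -0.819 0.115 0.562
  outer loop
   vertex 1.4 0.1 4.7
   vertex 2.0 3.9 4.8
   vertex 0.0 0.4 2.6
  endloop
 endfacet
 facet normal 0.693 -0.128 0.710
  outer loop
   vertex 1.4 0.1 4.7
   vertex 4.9 2.4 1.7
   vertex 2.0 3.9 4.8
  endloop
 endfacet
 facet normal -0.888 0.450 0.091
  outer loop
   vertex 0.9 2.6 0.5
   vertex 0.0 0.4 2.6
   vertex 2.0 3.9 4.8
  endloop
 endfacet
 facet normal -0.014 -0.991 -0.132
  outer loop
   vertex 2.8 0.4 2.3
   vertex 1.4 0.1 4.7
   vertex 0.0 0.4 2.6
  endloop
 endfacet
 facet normal 0.699 -0.635 0.328
  outer loop
   vertex 2.8 0.4 2.3
   vertex 4.9 2.4 1.7
   vertex 1.4 0.1 4.7
  endloop
 endfacet
 facet normal 0.759 0.168 0.629
  outer loop
   vertex 4.0 4.6 2.2
   vertex 2.0 3.9 4.8
   vertex 4.9 2.4 1.7
  endloop
 endfacet
 facet normal -0.482 0.865 -0.138
  outer loop
   vertex 4.0 4.6 2.2
   vertex 0.9 2.6 0.5
   vertex 2.0 3.9 4.8
  endloop
 endfacet
 facet normal 0.643 -0.737 -0.206
  outer loop
   vertex 2.7 0.9 0.2
   vertex 4.9 2.4 1.7
   vertex 2.8 0.4 2.3
  endloop
 endfacet
 facet normal 0.358 0.344 -0.868
  outer loop
   vertex 2.7 0.9 0.2
   vertex 4.0 4.6 2.2
   vertex 4.9 2.4 1.7
  endloop
 endfacet
 facet normal 0.229 0.399 -0.888
  outer loop
   vertex 2.7 0.9 0.2
   vertex 0.9 2.6 0.5
   vertex 4.0 4.6 2.2
  endloop
 endfacet
 facet normal -0.544 -0.452 -0.707
  outer loop
   vertex 2.7 0.9 0.2
   vertex 0.0 0.4 2.6
   vertex 0.9 2.6 0.5
  endloop
 endfacet
 facet normal -0.025 -0.973 -0.230
  outer loop
   vertex 2.7 0.9 0.2
   vertex 2.8 0.4 2.3
   vertex 0.0 0.4 2.6
  endloop
 endfacet
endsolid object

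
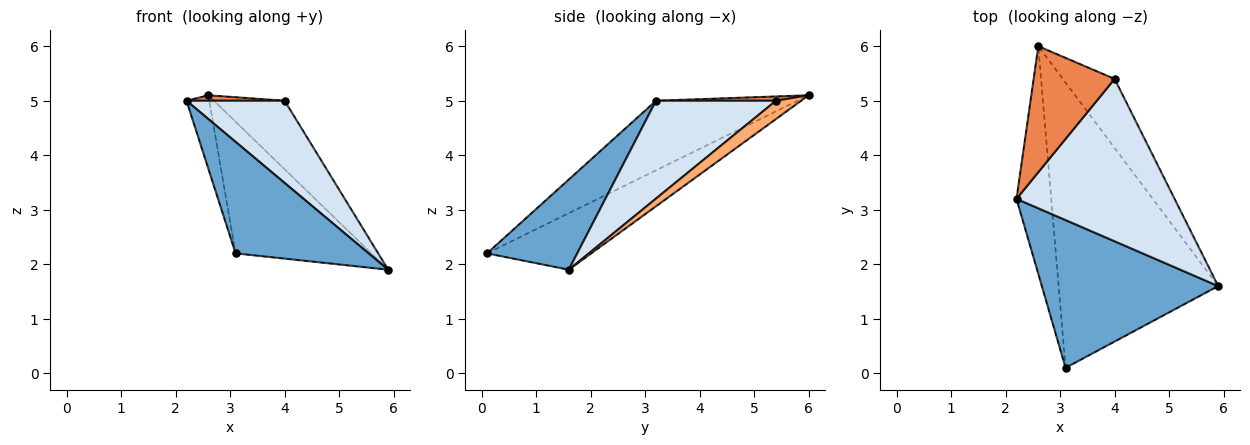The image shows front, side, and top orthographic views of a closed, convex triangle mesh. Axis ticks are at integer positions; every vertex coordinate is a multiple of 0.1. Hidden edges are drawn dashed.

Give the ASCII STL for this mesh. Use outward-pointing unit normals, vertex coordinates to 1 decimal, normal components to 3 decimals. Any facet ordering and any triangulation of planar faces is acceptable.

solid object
 facet normal 0.378 -0.558 0.739
  outer loop
   vertex 3.1 0.1 2.2
   vertex 5.9 1.6 1.9
   vertex 2.2 3.2 5.0
  endloop
 endfacet
 facet normal -0.886 0.142 -0.442
  outer loop
   vertex 3.1 0.1 2.2
   vertex 2.2 3.2 5.0
   vertex 2.6 6.0 5.1
  endloop
 endfacet
 facet normal -0.306 0.399 -0.864
  outer loop
   vertex 3.1 0.1 2.2
   vertex 2.6 6.0 5.1
   vertex 5.9 1.6 1.9
  endloop
 endfacet
 facet normal 0.483 -0.395 0.781
  outer loop
   vertex 4.0 5.4 5.0
   vertex 2.2 3.2 5.0
   vertex 5.9 1.6 1.9
  endloop
 endfacet
 facet normal 0.053 -0.043 0.998
  outer loop
   vertex 4.0 5.4 5.0
   vertex 2.6 6.0 5.1
   vertex 2.2 3.2 5.0
  endloop
 endfacet
 facet normal 0.244 0.683 -0.688
  outer loop
   vertex 4.0 5.4 5.0
   vertex 5.9 1.6 1.9
   vertex 2.6 6.0 5.1
  endloop
 endfacet
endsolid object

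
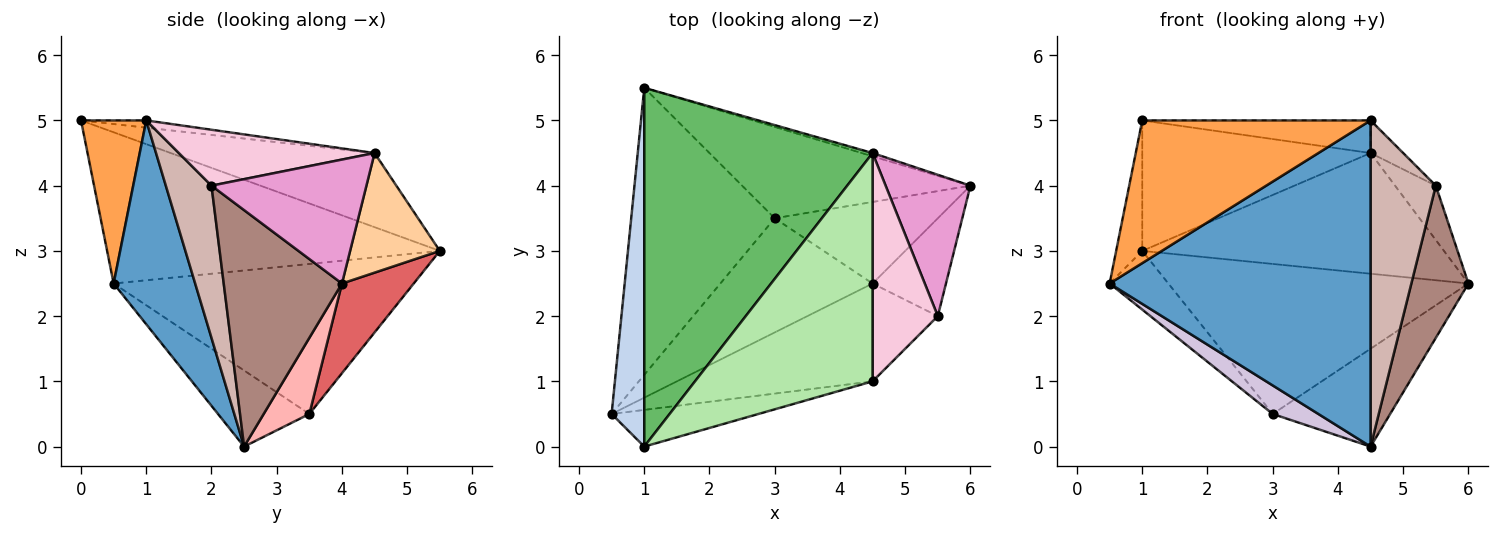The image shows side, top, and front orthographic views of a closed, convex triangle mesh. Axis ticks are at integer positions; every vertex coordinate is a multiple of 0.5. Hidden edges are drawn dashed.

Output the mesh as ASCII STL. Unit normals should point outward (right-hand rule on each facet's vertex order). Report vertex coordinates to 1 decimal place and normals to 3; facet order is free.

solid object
 facet normal 0.287 -0.918 -0.275
  outer loop
   vertex 4.5 2.5 0.0
   vertex 4.5 1.0 5.0
   vertex 0.5 0.5 2.5
  endloop
 endfacet
 facet normal -0.975 0.076 0.210
  outer loop
   vertex 1.0 0.0 5.0
   vertex 1.0 5.5 3.0
   vertex 0.5 0.5 2.5
  endloop
 endfacet
 facet normal 0.267 -0.933 -0.240
  outer loop
   vertex 1.0 0.0 5.0
   vertex 0.5 0.5 2.5
   vertex 4.5 1.0 5.0
  endloop
 endfacet
 facet normal 0.285 0.958 -0.026
  outer loop
   vertex 4.5 4.5 4.5
   vertex 6.0 4.0 2.5
   vertex 1.0 5.5 3.0
  endloop
 endfacet
 facet normal -0.292 0.327 0.899
  outer loop
   vertex 4.5 4.5 4.5
   vertex 1.0 5.5 3.0
   vertex 1.0 0.0 5.0
  endloop
 endfacet
 facet normal -0.040 0.141 0.989
  outer loop
   vertex 4.5 4.5 4.5
   vertex 1.0 0.0 5.0
   vertex 4.5 1.0 5.0
  endloop
 endfacet
 facet normal 0.200 0.837 -0.509
  outer loop
   vertex 3.0 3.5 0.5
   vertex 1.0 5.5 3.0
   vertex 6.0 4.0 2.5
  endloop
 endfacet
 facet normal 0.286 0.736 -0.613
  outer loop
   vertex 3.0 3.5 0.5
   vertex 6.0 4.0 2.5
   vertex 4.5 2.5 0.0
  endloop
 endfacet
 facet normal -0.716 0.140 -0.684
  outer loop
   vertex 3.0 3.5 0.5
   vertex 0.5 0.5 2.5
   vertex 1.0 5.5 3.0
  endloop
 endfacet
 facet normal -0.436 -0.218 -0.873
  outer loop
   vertex 3.0 3.5 0.5
   vertex 4.5 2.5 0.0
   vertex 0.5 0.5 2.5
  endloop
 endfacet
 facet normal 0.867 -0.419 -0.269
  outer loop
   vertex 5.5 2.0 4.0
   vertex 4.5 2.5 0.0
   vertex 6.0 4.0 2.5
  endloop
 endfacet
 facet normal 0.557 -0.796 -0.239
  outer loop
   vertex 5.5 2.0 4.0
   vertex 4.5 1.0 5.0
   vertex 4.5 2.5 0.0
  endloop
 endfacet
 facet normal 0.807 0.212 0.552
  outer loop
   vertex 5.5 2.0 4.0
   vertex 6.0 4.0 2.5
   vertex 4.5 4.5 4.5
  endloop
 endfacet
 facet normal 0.647 0.108 0.755
  outer loop
   vertex 5.5 2.0 4.0
   vertex 4.5 4.5 4.5
   vertex 4.5 1.0 5.0
  endloop
 endfacet
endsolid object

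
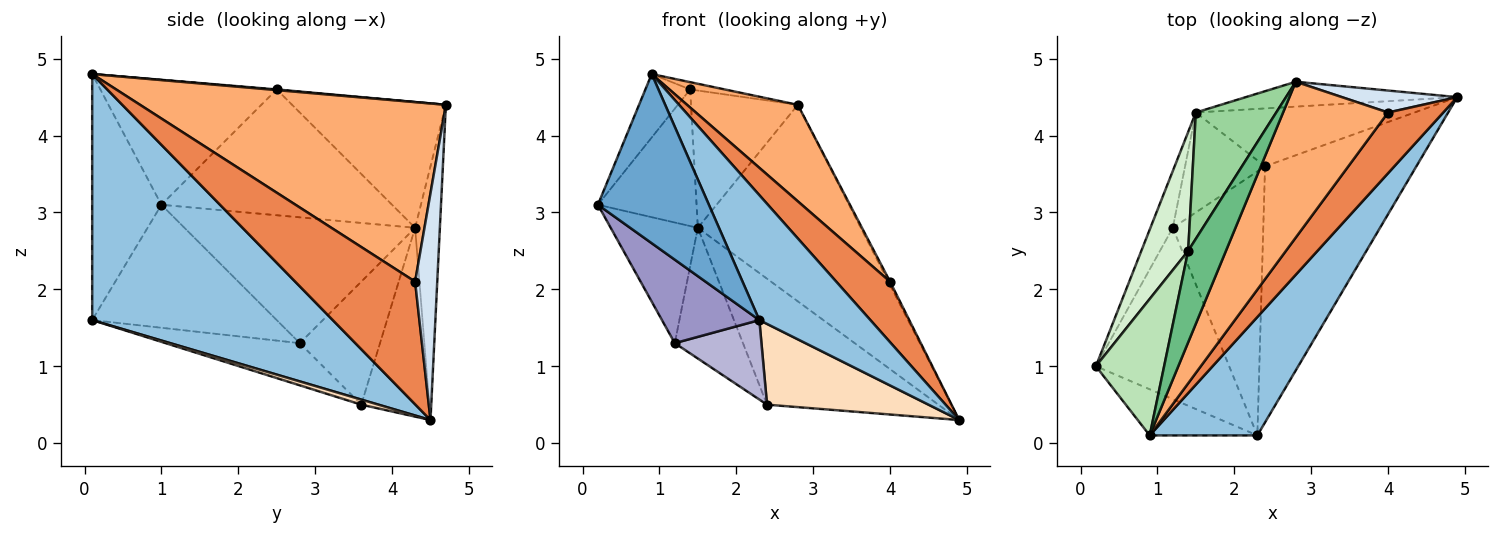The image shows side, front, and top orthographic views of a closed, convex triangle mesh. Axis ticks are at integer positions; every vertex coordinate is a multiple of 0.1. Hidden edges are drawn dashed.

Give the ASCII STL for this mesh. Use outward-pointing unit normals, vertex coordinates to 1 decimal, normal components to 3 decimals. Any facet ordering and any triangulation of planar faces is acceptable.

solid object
 facet normal -0.515 -0.827 -0.225
  outer loop
   vertex 2.3 0.1 1.6
   vertex 0.9 0.1 4.8
   vertex 0.2 1.0 3.1
  endloop
 endfacet
 facet normal 0.844 -0.390 0.369
  outer loop
   vertex 2.3 0.1 1.6
   vertex 4.9 4.5 0.3
   vertex 0.9 0.1 4.8
  endloop
 endfacet
 facet normal -0.149 0.981 -0.124
  outer loop
   vertex 1.5 4.3 2.8
   vertex 2.8 4.7 4.4
   vertex 4.9 4.5 0.3
  endloop
 endfacet
 facet normal 0.889 0.068 0.452
  outer loop
   vertex 4.0 4.3 2.1
   vertex 4.9 4.5 0.3
   vertex 2.8 4.7 4.4
  endloop
 endfacet
 facet normal 0.844 -0.379 0.380
  outer loop
   vertex 4.0 4.3 2.1
   vertex 0.9 0.1 4.8
   vertex 4.9 4.5 0.3
  endloop
 endfacet
 facet normal 0.824 -0.298 0.482
  outer loop
   vertex 4.0 4.3 2.1
   vertex 2.8 4.7 4.4
   vertex 0.9 0.1 4.8
  endloop
 endfacet
 facet normal -0.339 0.855 -0.393
  outer loop
   vertex 2.4 3.6 0.5
   vertex 1.5 4.3 2.8
   vertex 4.9 4.5 0.3
  endloop
 endfacet
 facet normal 0.032 -0.301 -0.953
  outer loop
   vertex 2.4 3.6 0.5
   vertex 4.9 4.5 0.3
   vertex 2.3 0.1 1.6
  endloop
 endfacet
 facet normal 0.018 0.079 0.997
  outer loop
   vertex 1.4 2.5 4.6
   vertex 0.9 0.1 4.8
   vertex 2.8 4.7 4.4
  endloop
 endfacet
 facet normal -0.727 0.505 0.465
  outer loop
   vertex 1.4 2.5 4.6
   vertex 2.8 4.7 4.4
   vertex 1.5 4.3 2.8
  endloop
 endfacet
 facet normal -0.857 0.217 0.468
  outer loop
   vertex 1.4 2.5 4.6
   vertex 0.2 1.0 3.1
   vertex 0.9 0.1 4.8
  endloop
 endfacet
 facet normal -0.870 0.372 0.324
  outer loop
   vertex 1.4 2.5 4.6
   vertex 1.5 4.3 2.8
   vertex 0.2 1.0 3.1
  endloop
 endfacet
 facet normal -0.639 -0.337 -0.692
  outer loop
   vertex 1.2 2.8 1.3
   vertex 2.3 0.1 1.6
   vertex 0.2 1.0 3.1
  endloop
 endfacet
 facet normal -0.408 -0.263 -0.874
  outer loop
   vertex 1.2 2.8 1.3
   vertex 2.4 3.6 0.5
   vertex 2.3 0.1 1.6
  endloop
 endfacet
 facet normal -0.923 0.349 -0.164
  outer loop
   vertex 1.2 2.8 1.3
   vertex 0.2 1.0 3.1
   vertex 1.5 4.3 2.8
  endloop
 endfacet
 facet normal -0.683 0.580 -0.444
  outer loop
   vertex 1.2 2.8 1.3
   vertex 1.5 4.3 2.8
   vertex 2.4 3.6 0.5
  endloop
 endfacet
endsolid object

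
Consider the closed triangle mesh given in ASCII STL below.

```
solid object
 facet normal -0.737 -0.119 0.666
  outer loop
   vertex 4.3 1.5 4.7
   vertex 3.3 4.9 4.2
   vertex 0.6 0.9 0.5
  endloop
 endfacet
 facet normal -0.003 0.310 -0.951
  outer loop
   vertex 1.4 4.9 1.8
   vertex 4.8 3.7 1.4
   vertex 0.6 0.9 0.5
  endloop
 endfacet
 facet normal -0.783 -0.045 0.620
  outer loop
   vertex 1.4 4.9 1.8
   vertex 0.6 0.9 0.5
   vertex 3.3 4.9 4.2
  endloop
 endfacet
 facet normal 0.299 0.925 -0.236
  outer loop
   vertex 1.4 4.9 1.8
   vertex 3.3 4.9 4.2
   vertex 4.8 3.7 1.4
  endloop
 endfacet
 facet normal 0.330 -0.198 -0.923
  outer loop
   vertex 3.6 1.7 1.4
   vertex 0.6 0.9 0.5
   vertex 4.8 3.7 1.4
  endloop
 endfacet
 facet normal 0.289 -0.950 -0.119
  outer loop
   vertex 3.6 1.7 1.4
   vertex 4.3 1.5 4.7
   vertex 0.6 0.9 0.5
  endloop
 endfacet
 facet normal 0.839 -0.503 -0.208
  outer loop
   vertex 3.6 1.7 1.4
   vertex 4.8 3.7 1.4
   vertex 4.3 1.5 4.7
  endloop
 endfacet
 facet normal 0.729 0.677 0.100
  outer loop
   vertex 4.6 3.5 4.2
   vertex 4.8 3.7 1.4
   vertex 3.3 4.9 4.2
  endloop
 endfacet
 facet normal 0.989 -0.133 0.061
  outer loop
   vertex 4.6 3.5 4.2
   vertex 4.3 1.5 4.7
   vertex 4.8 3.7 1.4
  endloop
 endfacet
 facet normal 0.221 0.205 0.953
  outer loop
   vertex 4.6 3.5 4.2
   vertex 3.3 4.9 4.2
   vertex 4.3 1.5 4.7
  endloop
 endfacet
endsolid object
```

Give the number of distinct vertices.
7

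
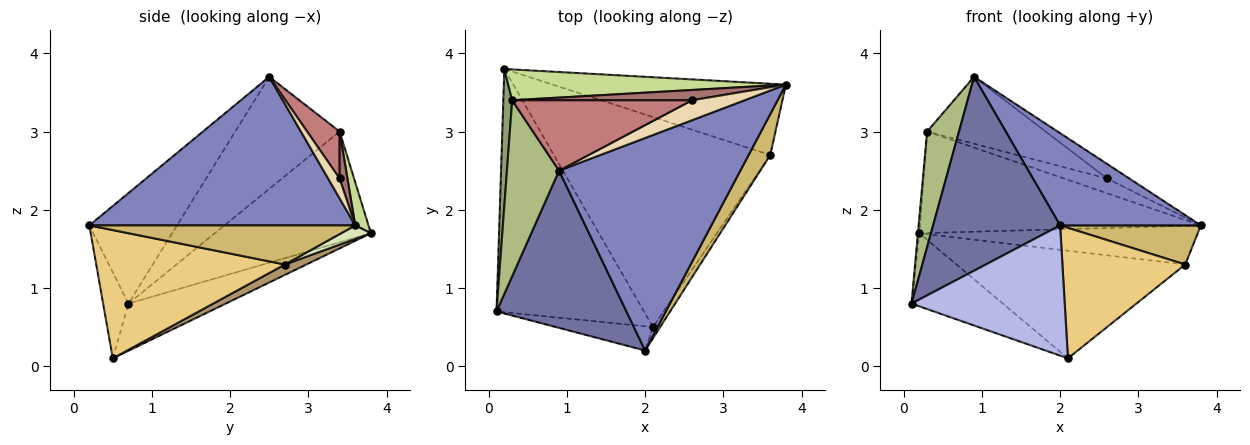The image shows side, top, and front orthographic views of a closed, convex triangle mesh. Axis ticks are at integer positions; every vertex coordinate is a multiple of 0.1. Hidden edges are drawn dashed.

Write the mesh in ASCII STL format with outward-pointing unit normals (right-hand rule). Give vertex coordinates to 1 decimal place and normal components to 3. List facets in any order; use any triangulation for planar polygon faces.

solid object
 facet normal -0.472 -0.685 0.555
  outer loop
   vertex 2.0 0.2 1.8
   vertex 0.9 2.5 3.7
   vertex 0.1 0.7 0.8
  endloop
 endfacet
 facet normal 0.601 -0.318 0.733
  outer loop
   vertex 2.0 0.2 1.8
   vertex 3.8 3.6 1.8
   vertex 0.9 2.5 3.7
  endloop
 endfacet
 facet normal -0.293 0.275 -0.916
  outer loop
   vertex 2.1 0.5 0.1
   vertex 0.1 0.7 0.8
   vertex 0.2 3.8 1.7
  endloop
 endfacet
 facet normal -0.160 -0.970 -0.181
  outer loop
   vertex 2.1 0.5 0.1
   vertex 2.0 0.2 1.8
   vertex 0.1 0.7 0.8
  endloop
 endfacet
 facet normal -0.997 0.009 0.079
  outer loop
   vertex 0.3 3.4 3.0
   vertex 0.2 3.8 1.7
   vertex 0.1 0.7 0.8
  endloop
 endfacet
 facet normal -0.874 -0.266 0.406
  outer loop
   vertex 0.3 3.4 3.0
   vertex 0.1 0.7 0.8
   vertex 0.9 2.5 3.7
  endloop
 endfacet
 facet normal 0.045 0.956 0.291
  outer loop
   vertex 0.3 3.4 3.0
   vertex 3.8 3.6 1.8
   vertex 0.2 3.8 1.7
  endloop
 endfacet
 facet normal 0.051 0.476 -0.878
  outer loop
   vertex 3.6 2.7 1.3
   vertex 0.2 3.8 1.7
   vertex 3.8 3.6 1.8
  endloop
 endfacet
 facet normal 0.043 0.456 -0.889
  outer loop
   vertex 3.6 2.7 1.3
   vertex 2.1 0.5 0.1
   vertex 0.2 3.8 1.7
  endloop
 endfacet
 facet normal 0.794 -0.420 0.439
  outer loop
   vertex 3.6 2.7 1.3
   vertex 3.8 3.6 1.8
   vertex 2.0 0.2 1.8
  endloop
 endfacet
 facet normal 0.837 -0.545 -0.047
  outer loop
   vertex 3.6 2.7 1.3
   vertex 2.0 0.2 1.8
   vertex 2.1 0.5 0.1
  endloop
 endfacet
 facet normal 0.292 0.564 0.773
  outer loop
   vertex 2.6 3.4 2.4
   vertex 0.9 2.5 3.7
   vertex 3.8 3.6 1.8
  endloop
 endfacet
 facet normal 0.148 0.811 0.566
  outer loop
   vertex 2.6 3.4 2.4
   vertex 3.8 3.6 1.8
   vertex 0.3 3.4 3.0
  endloop
 endfacet
 facet normal 0.186 0.677 0.712
  outer loop
   vertex 2.6 3.4 2.4
   vertex 0.3 3.4 3.0
   vertex 0.9 2.5 3.7
  endloop
 endfacet
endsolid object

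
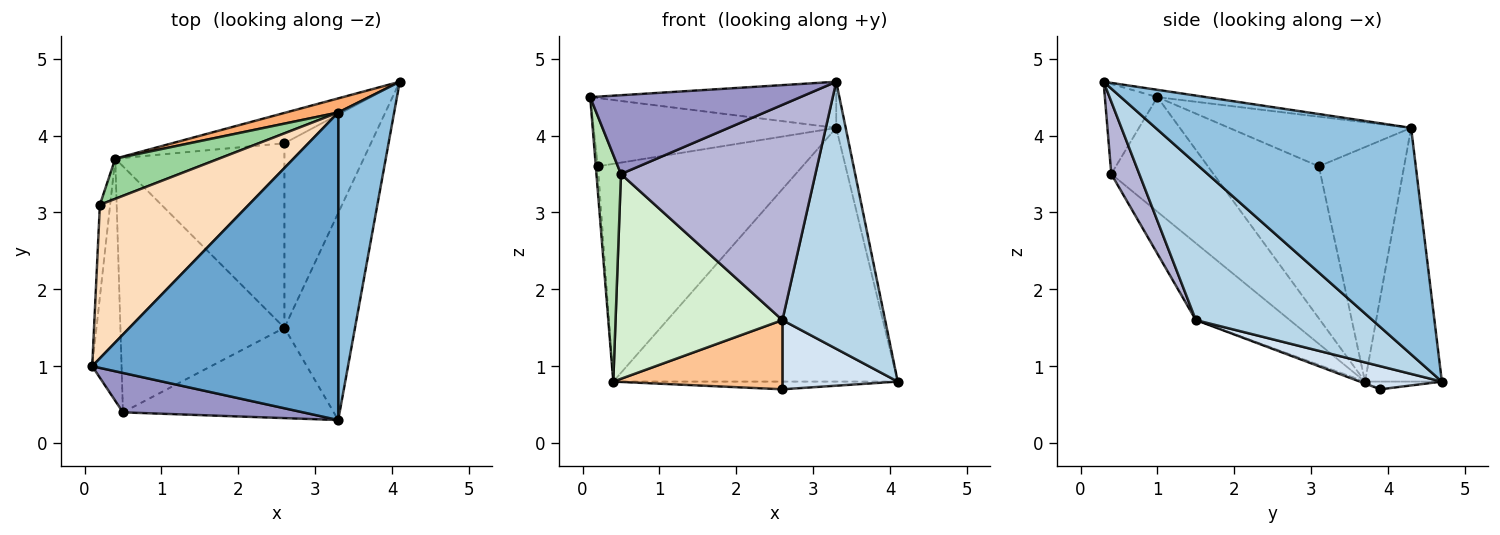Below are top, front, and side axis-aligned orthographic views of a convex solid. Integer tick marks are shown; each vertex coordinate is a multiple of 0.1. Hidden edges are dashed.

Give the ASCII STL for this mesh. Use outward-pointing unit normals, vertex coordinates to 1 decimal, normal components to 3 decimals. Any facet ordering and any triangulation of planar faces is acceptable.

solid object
 facet normal -0.029 0.148 0.989
  outer loop
   vertex 3.3 4.3 4.1
   vertex 0.1 1.0 4.5
   vertex 3.3 0.3 4.7
  endloop
 endfacet
 facet normal 0.970 0.036 0.240
  outer loop
   vertex 3.3 4.3 4.1
   vertex 3.3 0.3 4.7
   vertex 4.1 4.7 0.8
  endloop
 endfacet
 facet normal 0.805 -0.468 -0.363
  outer loop
   vertex 2.6 1.5 1.6
   vertex 4.1 4.7 0.8
   vertex 3.3 0.3 4.7
  endloop
 endfacet
 facet normal 0.242 -0.341 -0.908
  outer loop
   vertex 2.6 1.5 1.6
   vertex 2.6 3.9 0.7
   vertex 4.1 4.7 0.8
  endloop
 endfacet
 facet normal -0.066 0.245 -0.967
  outer loop
   vertex 0.4 3.7 0.8
   vertex 4.1 4.7 0.8
   vertex 2.6 3.9 0.7
  endloop
 endfacet
 facet normal -0.261 0.964 0.054
  outer loop
   vertex 0.4 3.7 0.8
   vertex 3.3 4.3 4.1
   vertex 4.1 4.7 0.8
  endloop
 endfacet
 facet normal -0.011 -0.351 -0.936
  outer loop
   vertex 0.4 3.7 0.8
   vertex 2.6 3.9 0.7
   vertex 2.6 1.5 1.6
  endloop
 endfacet
 facet normal -0.291 0.389 0.874
  outer loop
   vertex 0.2 3.1 3.6
   vertex 0.1 1.0 4.5
   vertex 3.3 4.3 4.1
  endloop
 endfacet
 facet normal -0.998 0.019 -0.067
  outer loop
   vertex 0.2 3.1 3.6
   vertex 0.4 3.7 0.8
   vertex 0.1 1.0 4.5
  endloop
 endfacet
 facet normal -0.379 0.910 0.168
  outer loop
   vertex 0.2 3.1 3.6
   vertex 3.3 4.3 4.1
   vertex 0.4 3.7 0.8
  endloop
 endfacet
 facet normal -0.944 -0.226 -0.242
  outer loop
   vertex 0.5 0.4 3.5
   vertex 0.1 1.0 4.5
   vertex 0.4 3.7 0.8
  endloop
 endfacet
 facet normal -0.339 -0.602 -0.723
  outer loop
   vertex 0.5 0.4 3.5
   vertex 0.4 3.7 0.8
   vertex 2.6 1.5 1.6
  endloop
 endfacet
 facet normal -0.218 -0.873 0.436
  outer loop
   vertex 0.5 0.4 3.5
   vertex 3.3 0.3 4.7
   vertex 0.1 1.0 4.5
  endloop
 endfacet
 facet normal 0.132 -0.914 -0.384
  outer loop
   vertex 0.5 0.4 3.5
   vertex 2.6 1.5 1.6
   vertex 3.3 0.3 4.7
  endloop
 endfacet
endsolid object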